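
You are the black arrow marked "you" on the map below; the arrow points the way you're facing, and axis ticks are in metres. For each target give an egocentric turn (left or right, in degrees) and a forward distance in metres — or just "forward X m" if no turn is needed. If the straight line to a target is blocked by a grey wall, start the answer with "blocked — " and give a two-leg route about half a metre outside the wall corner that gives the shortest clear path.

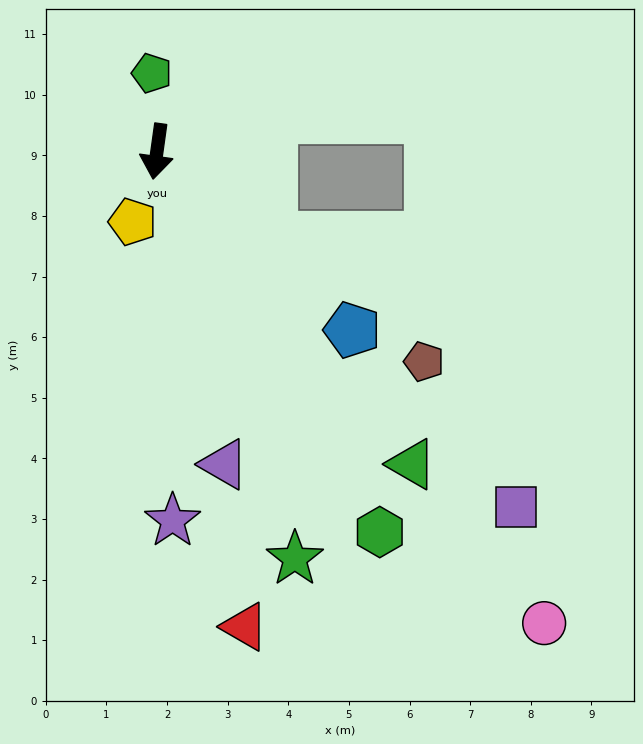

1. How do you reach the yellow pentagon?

turn right 11°, forward 1.2 m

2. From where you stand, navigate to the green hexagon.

turn left 38°, forward 7.3 m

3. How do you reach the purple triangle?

turn left 20°, forward 5.3 m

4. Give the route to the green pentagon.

turn right 168°, forward 1.3 m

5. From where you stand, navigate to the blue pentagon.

turn left 55°, forward 4.4 m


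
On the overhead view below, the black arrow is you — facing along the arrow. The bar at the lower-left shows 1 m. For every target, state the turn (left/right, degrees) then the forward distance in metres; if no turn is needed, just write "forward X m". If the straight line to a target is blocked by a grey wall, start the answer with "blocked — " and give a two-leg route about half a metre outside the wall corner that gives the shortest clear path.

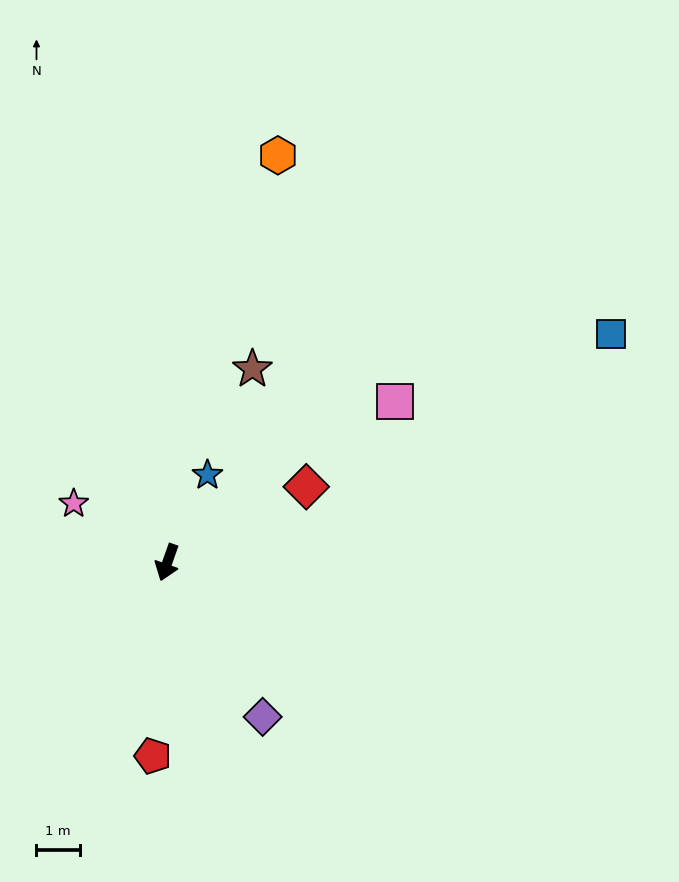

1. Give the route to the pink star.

turn right 103°, forward 2.6 m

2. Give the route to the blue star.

turn left 175°, forward 2.2 m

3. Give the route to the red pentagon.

turn left 15°, forward 4.5 m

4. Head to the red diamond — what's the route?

turn left 138°, forward 3.7 m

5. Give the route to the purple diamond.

turn left 51°, forward 4.2 m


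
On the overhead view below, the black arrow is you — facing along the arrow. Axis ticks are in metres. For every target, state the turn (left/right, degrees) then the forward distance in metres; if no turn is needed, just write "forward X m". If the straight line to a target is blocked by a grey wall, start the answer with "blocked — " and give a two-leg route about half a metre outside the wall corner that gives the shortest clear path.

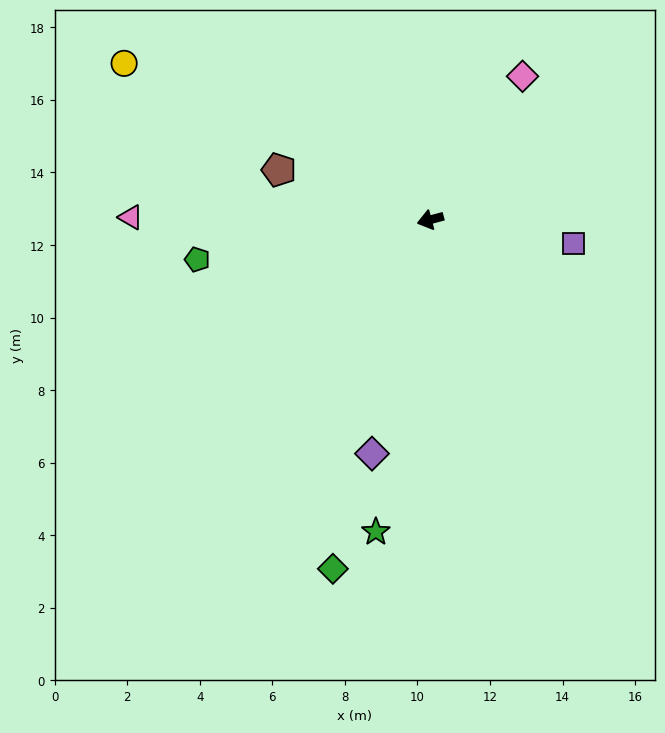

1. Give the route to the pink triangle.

turn right 15°, forward 8.3 m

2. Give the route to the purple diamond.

turn left 61°, forward 6.6 m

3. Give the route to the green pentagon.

turn right 5°, forward 6.5 m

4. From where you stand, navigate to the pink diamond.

turn right 138°, forward 4.7 m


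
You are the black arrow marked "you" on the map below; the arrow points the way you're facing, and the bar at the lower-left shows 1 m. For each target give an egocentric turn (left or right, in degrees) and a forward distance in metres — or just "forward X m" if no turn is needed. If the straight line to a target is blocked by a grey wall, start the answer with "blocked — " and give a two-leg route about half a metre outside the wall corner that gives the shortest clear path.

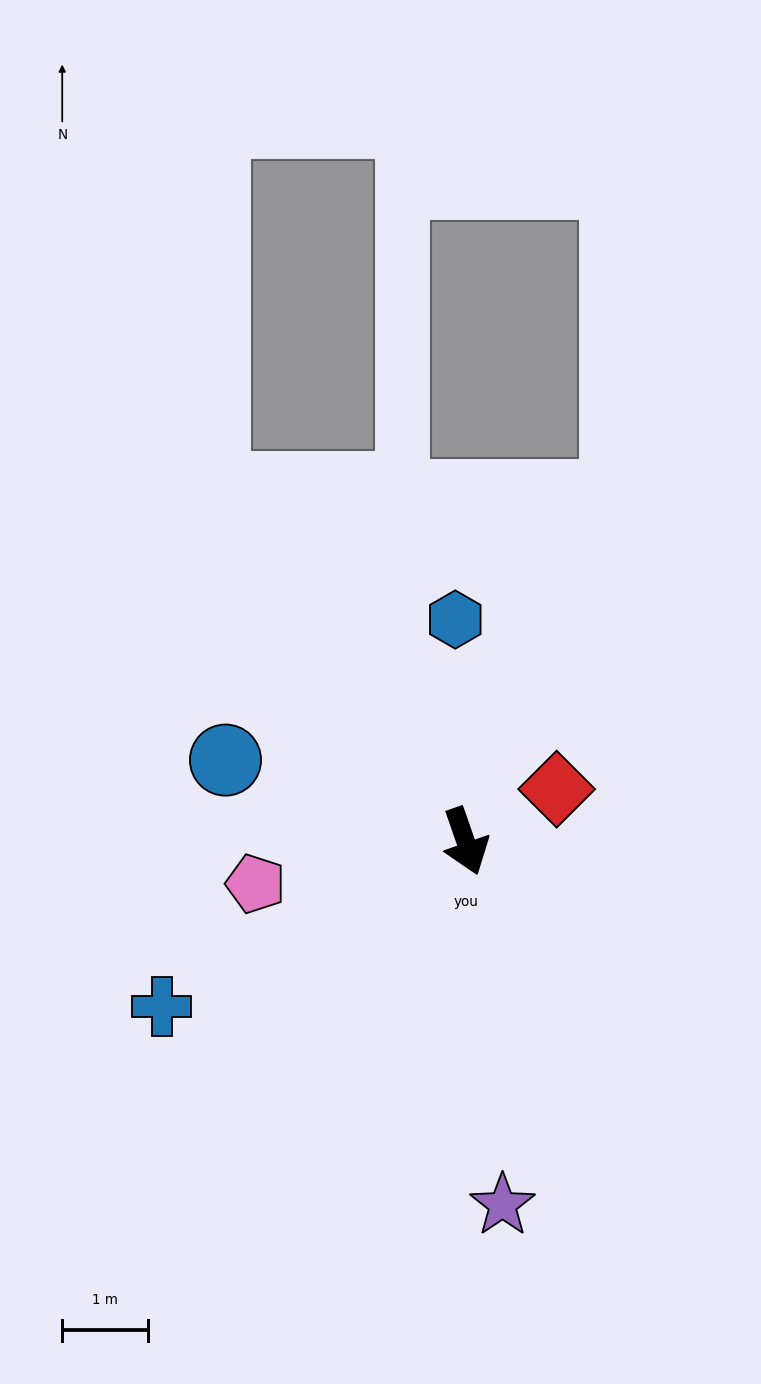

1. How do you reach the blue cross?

turn right 81°, forward 4.0 m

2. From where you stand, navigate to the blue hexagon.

turn left 163°, forward 2.6 m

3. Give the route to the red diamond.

turn left 101°, forward 1.2 m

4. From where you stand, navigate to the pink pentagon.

turn right 98°, forward 2.5 m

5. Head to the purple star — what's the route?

turn right 13°, forward 4.3 m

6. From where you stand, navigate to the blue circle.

turn right 128°, forward 3.0 m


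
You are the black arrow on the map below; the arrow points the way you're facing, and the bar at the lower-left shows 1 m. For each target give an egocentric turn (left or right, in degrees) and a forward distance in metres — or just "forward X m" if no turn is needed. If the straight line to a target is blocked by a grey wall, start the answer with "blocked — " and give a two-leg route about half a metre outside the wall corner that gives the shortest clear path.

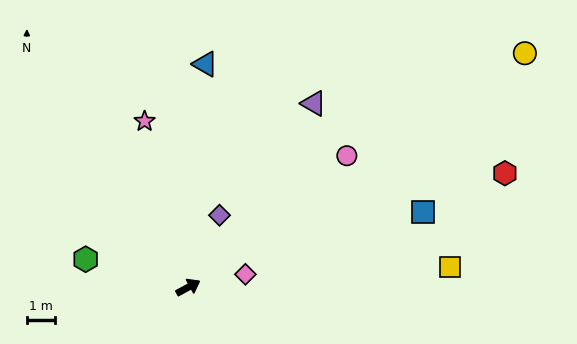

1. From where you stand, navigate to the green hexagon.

turn left 136°, forward 3.8 m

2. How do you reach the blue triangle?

turn left 57°, forward 7.9 m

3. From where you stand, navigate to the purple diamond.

turn left 38°, forward 2.8 m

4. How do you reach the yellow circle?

turn left 6°, forward 14.5 m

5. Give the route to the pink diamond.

turn right 16°, forward 2.1 m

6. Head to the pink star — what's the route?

turn left 76°, forward 6.1 m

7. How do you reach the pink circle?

turn left 11°, forward 7.3 m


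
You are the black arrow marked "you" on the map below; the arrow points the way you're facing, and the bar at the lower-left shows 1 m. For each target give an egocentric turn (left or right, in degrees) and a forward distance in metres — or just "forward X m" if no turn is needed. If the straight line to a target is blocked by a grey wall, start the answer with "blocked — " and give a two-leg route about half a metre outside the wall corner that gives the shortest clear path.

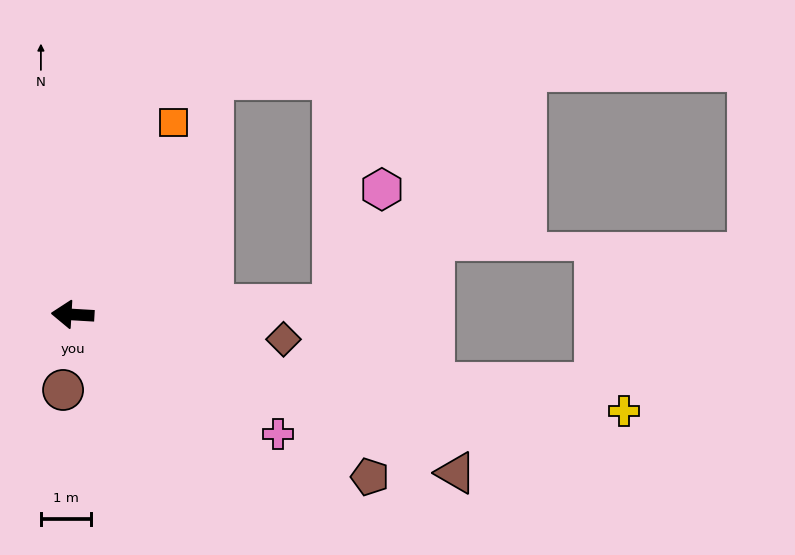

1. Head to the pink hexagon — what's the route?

blocked — turn right 175°, forward 5.2 m, then turn left 66°, forward 2.5 m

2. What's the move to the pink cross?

turn left 153°, forward 4.7 m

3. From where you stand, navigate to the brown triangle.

turn left 161°, forward 8.2 m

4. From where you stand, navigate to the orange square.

turn right 114°, forward 4.3 m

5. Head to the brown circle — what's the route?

turn left 86°, forward 1.5 m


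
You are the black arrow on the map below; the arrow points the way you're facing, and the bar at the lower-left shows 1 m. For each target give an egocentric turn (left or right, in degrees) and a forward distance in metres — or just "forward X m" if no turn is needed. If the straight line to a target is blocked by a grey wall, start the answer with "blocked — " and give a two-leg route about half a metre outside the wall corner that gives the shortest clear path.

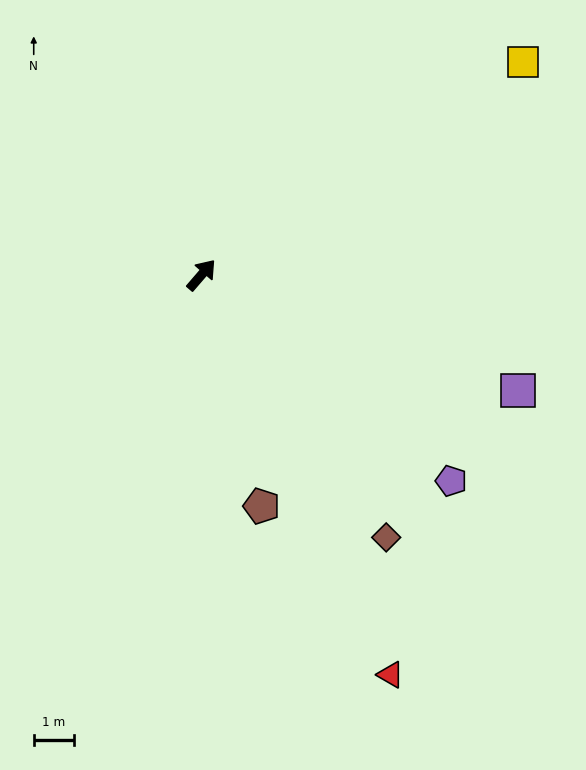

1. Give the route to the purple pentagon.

turn right 89°, forward 8.1 m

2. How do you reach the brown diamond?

turn right 104°, forward 8.0 m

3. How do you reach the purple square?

turn right 69°, forward 8.4 m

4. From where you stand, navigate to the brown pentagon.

turn right 125°, forward 5.9 m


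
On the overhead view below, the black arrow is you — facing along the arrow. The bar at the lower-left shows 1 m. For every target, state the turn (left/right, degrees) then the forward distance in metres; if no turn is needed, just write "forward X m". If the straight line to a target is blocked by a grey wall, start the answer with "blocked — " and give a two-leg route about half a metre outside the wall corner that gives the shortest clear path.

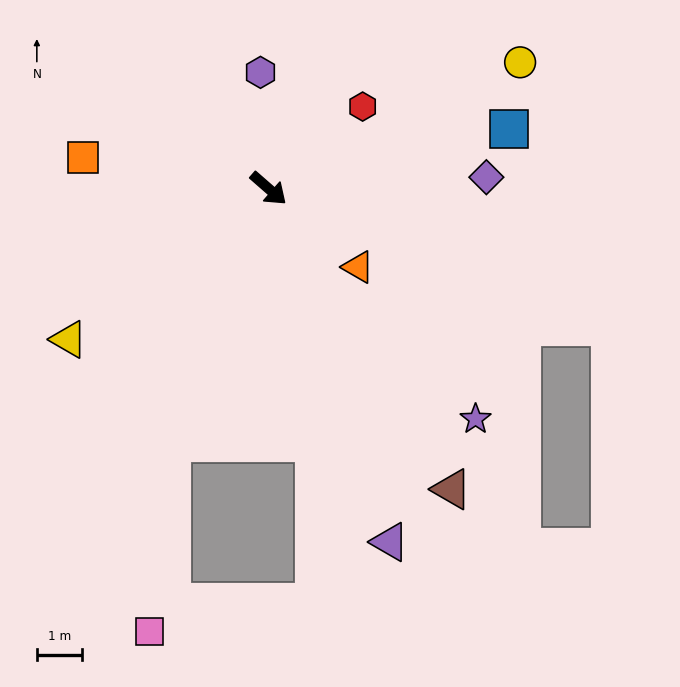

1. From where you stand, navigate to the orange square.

turn right 148°, forward 4.1 m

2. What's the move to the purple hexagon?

turn left 135°, forward 2.6 m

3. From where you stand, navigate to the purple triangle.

turn right 30°, forward 8.2 m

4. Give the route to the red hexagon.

turn left 82°, forward 2.8 m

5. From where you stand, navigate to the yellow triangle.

turn right 102°, forward 5.5 m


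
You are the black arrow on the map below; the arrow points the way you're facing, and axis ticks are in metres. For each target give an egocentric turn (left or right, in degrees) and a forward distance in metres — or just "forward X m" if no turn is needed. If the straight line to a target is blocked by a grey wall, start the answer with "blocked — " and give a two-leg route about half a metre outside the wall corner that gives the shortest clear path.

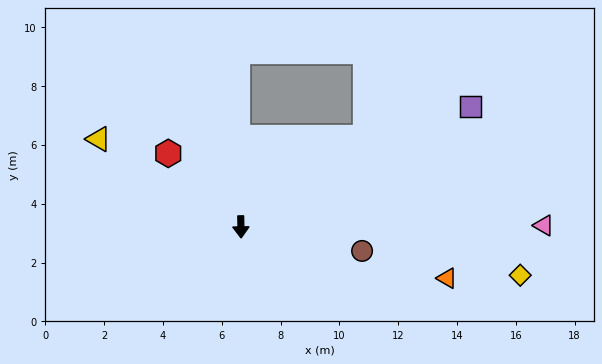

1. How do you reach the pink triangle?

turn left 89°, forward 10.3 m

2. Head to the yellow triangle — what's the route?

turn right 123°, forward 5.7 m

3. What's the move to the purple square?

turn left 117°, forward 8.8 m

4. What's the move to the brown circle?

turn left 78°, forward 4.2 m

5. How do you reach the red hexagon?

turn right 136°, forward 3.5 m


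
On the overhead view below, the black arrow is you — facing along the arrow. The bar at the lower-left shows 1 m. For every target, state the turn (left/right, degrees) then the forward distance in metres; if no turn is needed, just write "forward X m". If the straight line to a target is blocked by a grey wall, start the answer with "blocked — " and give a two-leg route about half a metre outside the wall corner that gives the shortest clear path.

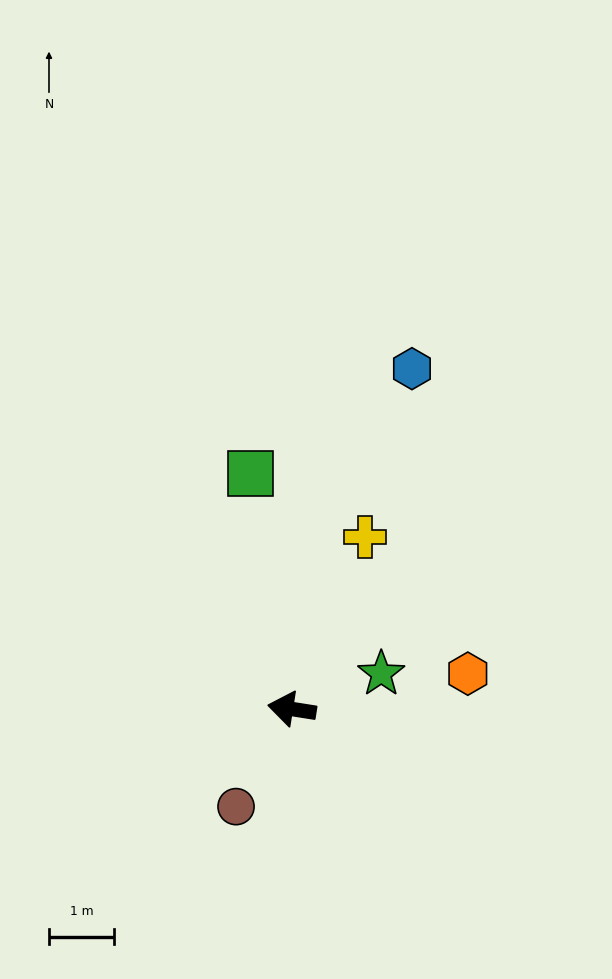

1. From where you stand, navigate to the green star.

turn right 149°, forward 1.5 m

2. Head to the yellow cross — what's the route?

turn right 104°, forward 2.9 m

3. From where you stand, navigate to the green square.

turn right 71°, forward 3.7 m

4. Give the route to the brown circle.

turn left 69°, forward 1.7 m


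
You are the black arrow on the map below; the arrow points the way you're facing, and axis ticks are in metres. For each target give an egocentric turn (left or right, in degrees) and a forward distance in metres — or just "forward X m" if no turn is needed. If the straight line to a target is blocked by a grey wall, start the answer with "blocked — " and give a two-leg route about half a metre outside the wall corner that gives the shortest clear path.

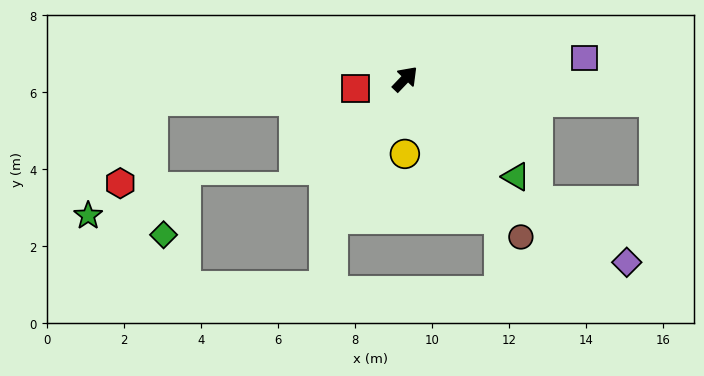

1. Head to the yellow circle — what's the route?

turn right 137°, forward 1.9 m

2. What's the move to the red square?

turn left 144°, forward 1.3 m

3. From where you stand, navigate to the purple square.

turn right 40°, forward 4.7 m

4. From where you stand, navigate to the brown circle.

turn right 100°, forward 5.1 m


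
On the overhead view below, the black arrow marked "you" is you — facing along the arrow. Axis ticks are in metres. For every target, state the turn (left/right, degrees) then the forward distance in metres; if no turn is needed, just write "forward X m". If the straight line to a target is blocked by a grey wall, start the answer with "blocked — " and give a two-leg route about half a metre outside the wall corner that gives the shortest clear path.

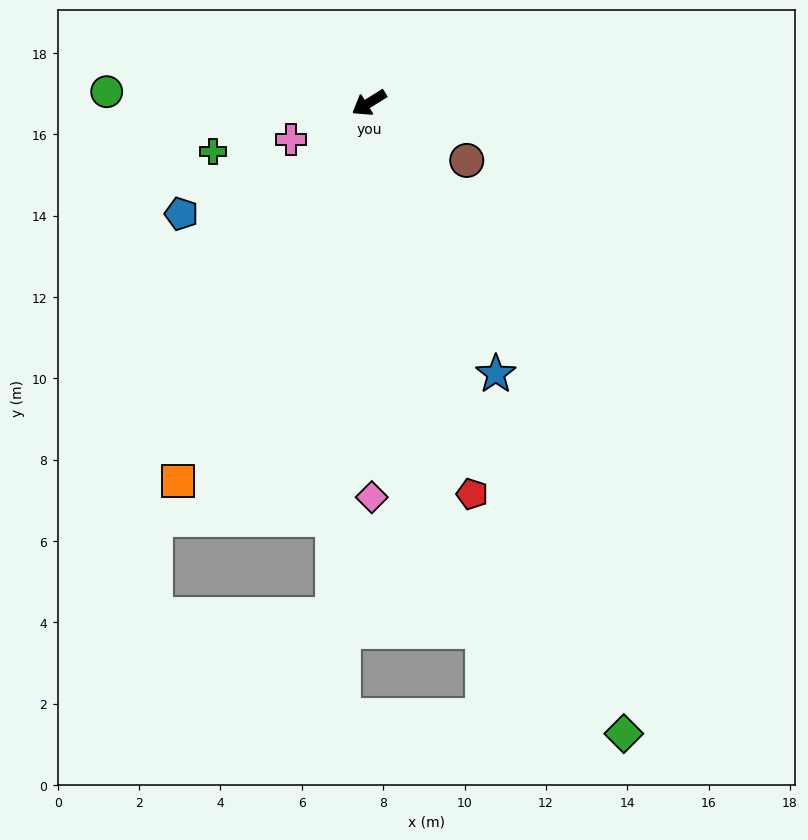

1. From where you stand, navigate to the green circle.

turn right 34°, forward 6.5 m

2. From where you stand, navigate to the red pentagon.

turn left 73°, forward 9.9 m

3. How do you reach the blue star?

turn left 83°, forward 7.4 m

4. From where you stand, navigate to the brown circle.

turn left 118°, forward 2.8 m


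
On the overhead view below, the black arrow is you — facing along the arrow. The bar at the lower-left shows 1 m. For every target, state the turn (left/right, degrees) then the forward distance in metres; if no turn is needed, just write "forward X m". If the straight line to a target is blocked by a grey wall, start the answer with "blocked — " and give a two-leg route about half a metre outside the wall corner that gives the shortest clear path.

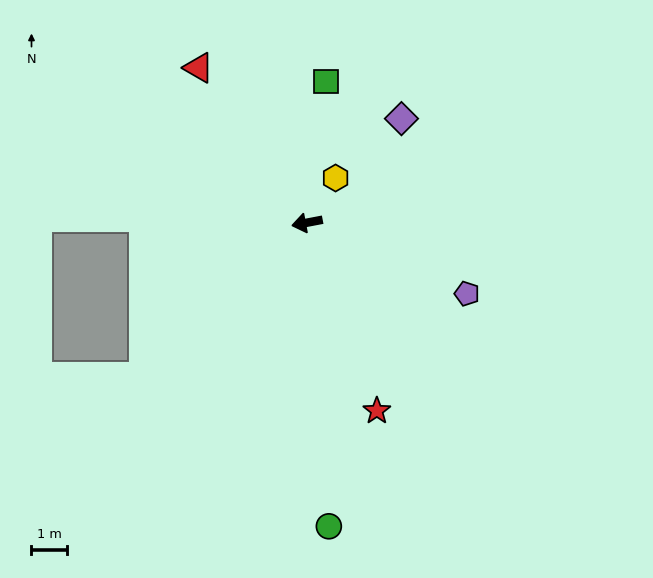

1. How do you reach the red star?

turn left 100°, forward 5.7 m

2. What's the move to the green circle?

turn left 83°, forward 8.6 m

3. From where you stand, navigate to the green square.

turn right 108°, forward 4.0 m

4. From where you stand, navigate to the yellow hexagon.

turn right 133°, forward 1.5 m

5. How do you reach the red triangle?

turn right 66°, forward 5.4 m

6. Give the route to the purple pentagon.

turn left 145°, forward 5.0 m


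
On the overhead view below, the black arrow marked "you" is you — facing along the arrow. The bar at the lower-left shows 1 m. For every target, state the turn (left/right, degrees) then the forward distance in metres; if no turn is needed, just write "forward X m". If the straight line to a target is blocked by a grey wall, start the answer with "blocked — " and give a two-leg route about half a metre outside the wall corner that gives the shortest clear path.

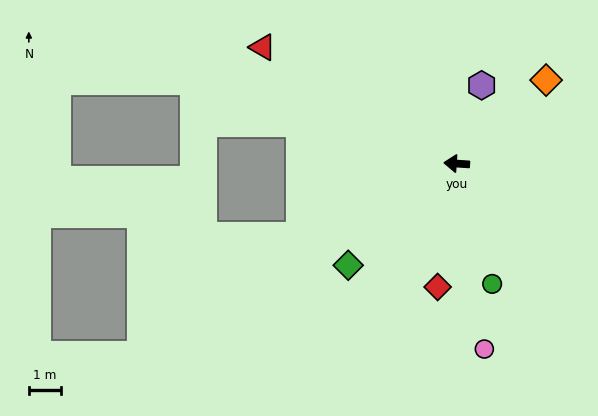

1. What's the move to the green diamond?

turn left 47°, forward 4.7 m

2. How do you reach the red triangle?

turn right 27°, forward 7.1 m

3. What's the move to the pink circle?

turn left 102°, forward 5.9 m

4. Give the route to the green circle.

turn left 110°, forward 3.9 m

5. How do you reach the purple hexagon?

turn right 104°, forward 2.6 m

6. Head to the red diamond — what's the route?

turn left 85°, forward 3.9 m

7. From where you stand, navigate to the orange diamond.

turn right 133°, forward 3.8 m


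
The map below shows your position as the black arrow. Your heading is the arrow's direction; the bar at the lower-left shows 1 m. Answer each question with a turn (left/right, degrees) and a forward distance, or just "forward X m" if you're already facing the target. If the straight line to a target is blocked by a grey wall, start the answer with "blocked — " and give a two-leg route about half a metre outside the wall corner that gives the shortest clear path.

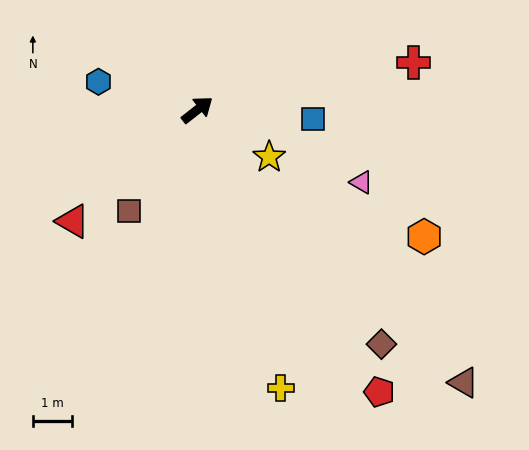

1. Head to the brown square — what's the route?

turn right 162°, forward 3.1 m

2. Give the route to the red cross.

turn right 26°, forward 5.7 m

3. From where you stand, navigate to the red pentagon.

turn right 95°, forward 8.6 m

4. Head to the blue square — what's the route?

turn right 43°, forward 3.0 m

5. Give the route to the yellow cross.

turn right 111°, forward 7.4 m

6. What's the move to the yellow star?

turn right 71°, forward 2.2 m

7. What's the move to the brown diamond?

turn right 90°, forward 7.6 m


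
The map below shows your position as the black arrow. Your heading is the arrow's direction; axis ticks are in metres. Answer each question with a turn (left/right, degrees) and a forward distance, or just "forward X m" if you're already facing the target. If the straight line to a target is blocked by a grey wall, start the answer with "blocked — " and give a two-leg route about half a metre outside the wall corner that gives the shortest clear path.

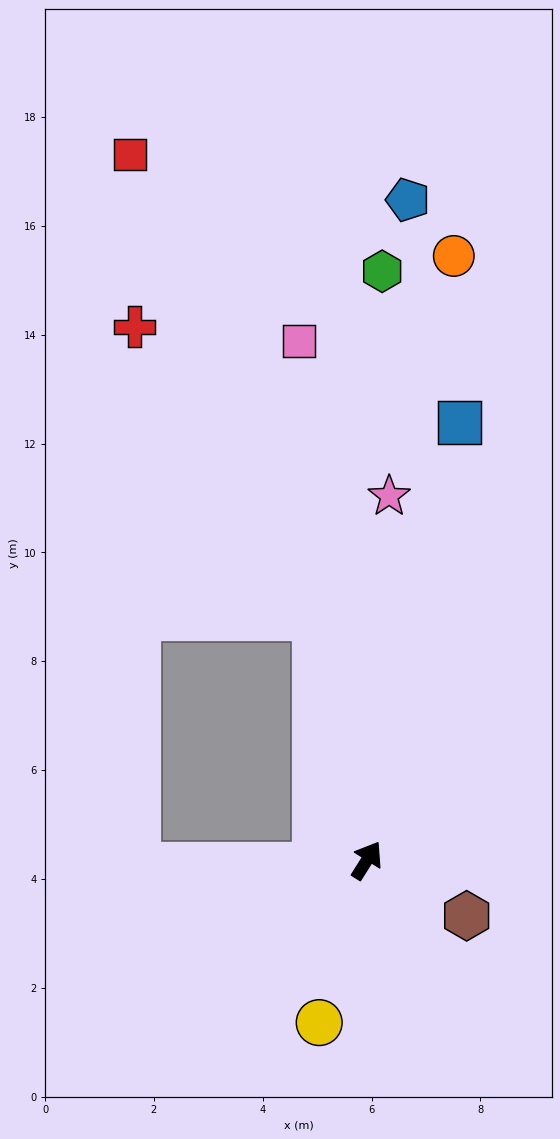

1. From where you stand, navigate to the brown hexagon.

turn right 87°, forward 2.1 m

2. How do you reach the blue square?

turn left 20°, forward 8.2 m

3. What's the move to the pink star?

turn left 29°, forward 6.7 m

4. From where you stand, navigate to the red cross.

blocked — turn left 44°, forward 4.6 m, then turn left 20°, forward 6.3 m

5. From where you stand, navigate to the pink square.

turn left 40°, forward 9.6 m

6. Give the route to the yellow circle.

turn right 164°, forward 3.1 m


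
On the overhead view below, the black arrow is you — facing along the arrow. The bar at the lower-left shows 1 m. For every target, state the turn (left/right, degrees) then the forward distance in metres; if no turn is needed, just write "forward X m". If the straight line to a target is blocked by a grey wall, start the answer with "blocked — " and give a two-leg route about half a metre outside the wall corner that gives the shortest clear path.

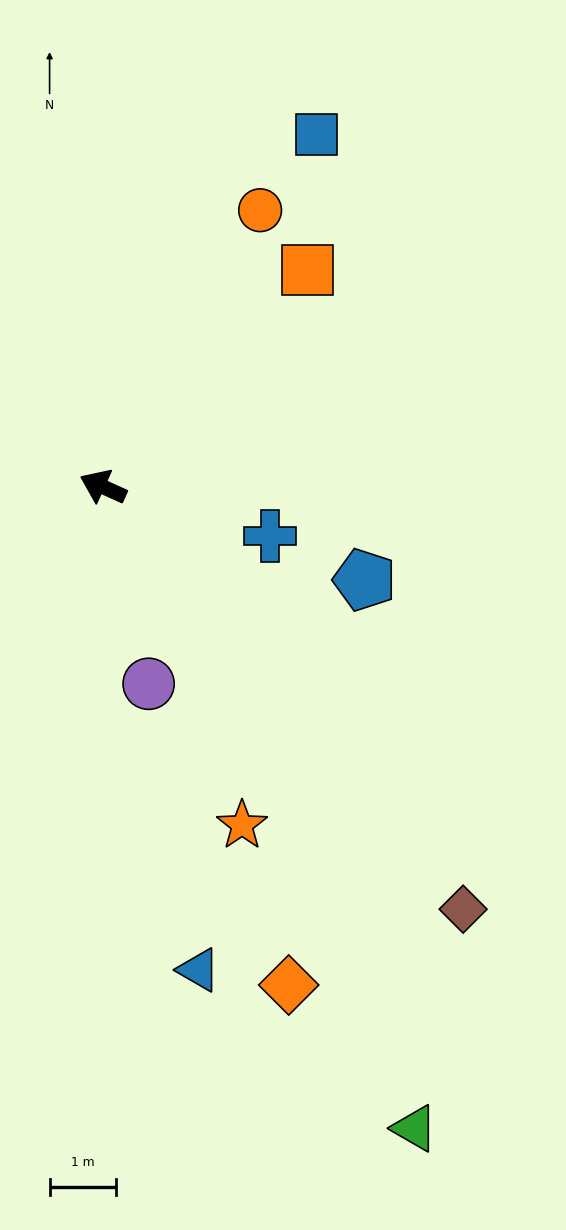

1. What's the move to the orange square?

turn right 109°, forward 4.5 m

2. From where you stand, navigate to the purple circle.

turn left 127°, forward 3.0 m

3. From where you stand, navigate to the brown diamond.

turn left 155°, forward 8.4 m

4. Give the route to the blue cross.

turn right 172°, forward 2.6 m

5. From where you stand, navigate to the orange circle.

turn right 95°, forward 4.8 m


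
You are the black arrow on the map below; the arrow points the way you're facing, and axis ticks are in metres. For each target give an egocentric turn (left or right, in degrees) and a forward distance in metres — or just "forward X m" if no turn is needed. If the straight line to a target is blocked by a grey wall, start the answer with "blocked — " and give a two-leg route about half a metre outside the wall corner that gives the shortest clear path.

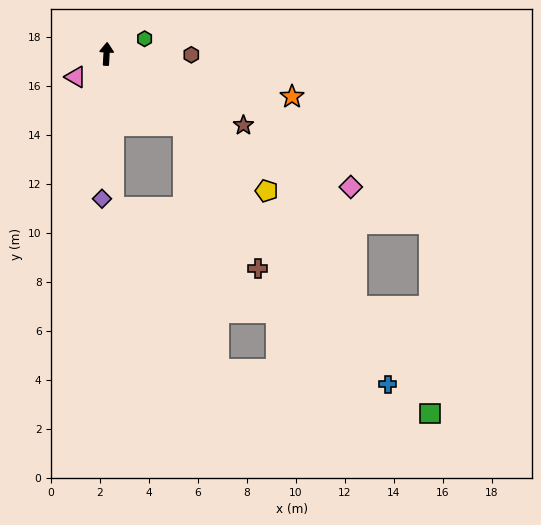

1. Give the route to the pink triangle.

turn left 130°, forward 1.6 m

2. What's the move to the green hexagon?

turn right 65°, forward 1.7 m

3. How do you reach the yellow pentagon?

turn right 127°, forward 8.6 m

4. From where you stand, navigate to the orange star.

turn right 100°, forward 7.8 m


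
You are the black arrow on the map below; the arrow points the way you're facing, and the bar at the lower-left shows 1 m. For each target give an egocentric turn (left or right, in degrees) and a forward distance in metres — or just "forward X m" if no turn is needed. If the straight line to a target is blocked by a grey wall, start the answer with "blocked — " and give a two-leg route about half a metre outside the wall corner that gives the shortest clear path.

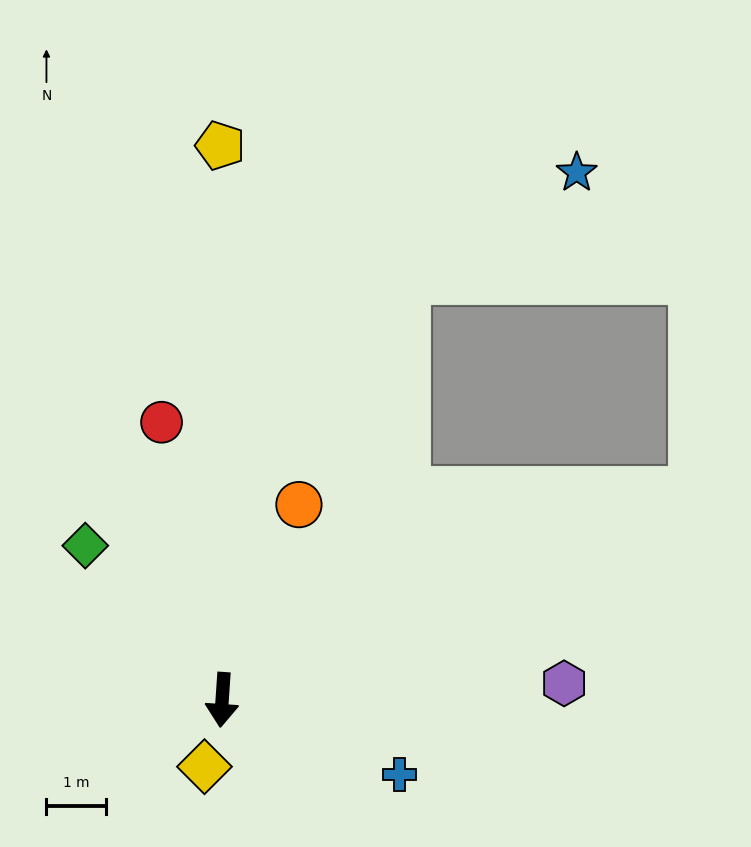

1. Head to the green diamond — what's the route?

turn right 135°, forward 3.5 m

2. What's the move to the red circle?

turn right 164°, forward 4.8 m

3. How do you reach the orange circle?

turn left 162°, forward 3.6 m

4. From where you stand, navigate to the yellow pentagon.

turn right 176°, forward 9.4 m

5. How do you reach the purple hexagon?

turn left 97°, forward 5.8 m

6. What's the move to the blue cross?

turn left 71°, forward 3.3 m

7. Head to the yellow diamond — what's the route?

turn right 11°, forward 1.2 m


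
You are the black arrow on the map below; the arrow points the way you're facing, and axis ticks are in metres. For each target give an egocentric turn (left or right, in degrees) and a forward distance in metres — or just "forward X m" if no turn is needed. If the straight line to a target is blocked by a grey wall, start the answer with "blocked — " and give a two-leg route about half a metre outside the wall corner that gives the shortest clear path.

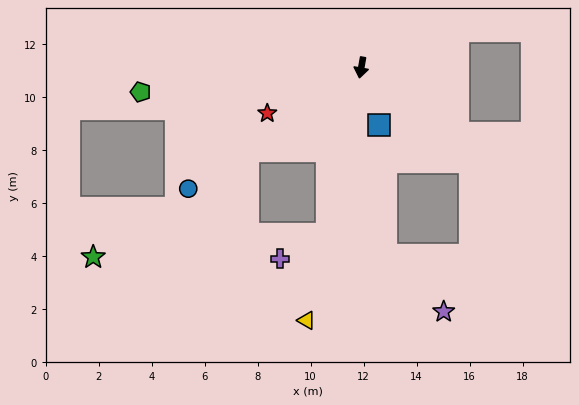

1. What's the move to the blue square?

turn left 27°, forward 2.3 m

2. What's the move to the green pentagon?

turn right 74°, forward 8.4 m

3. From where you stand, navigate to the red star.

turn right 54°, forward 3.9 m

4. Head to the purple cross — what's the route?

blocked — forward 6.4 m, then turn right 52°, forward 2.0 m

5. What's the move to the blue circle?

turn right 45°, forward 8.0 m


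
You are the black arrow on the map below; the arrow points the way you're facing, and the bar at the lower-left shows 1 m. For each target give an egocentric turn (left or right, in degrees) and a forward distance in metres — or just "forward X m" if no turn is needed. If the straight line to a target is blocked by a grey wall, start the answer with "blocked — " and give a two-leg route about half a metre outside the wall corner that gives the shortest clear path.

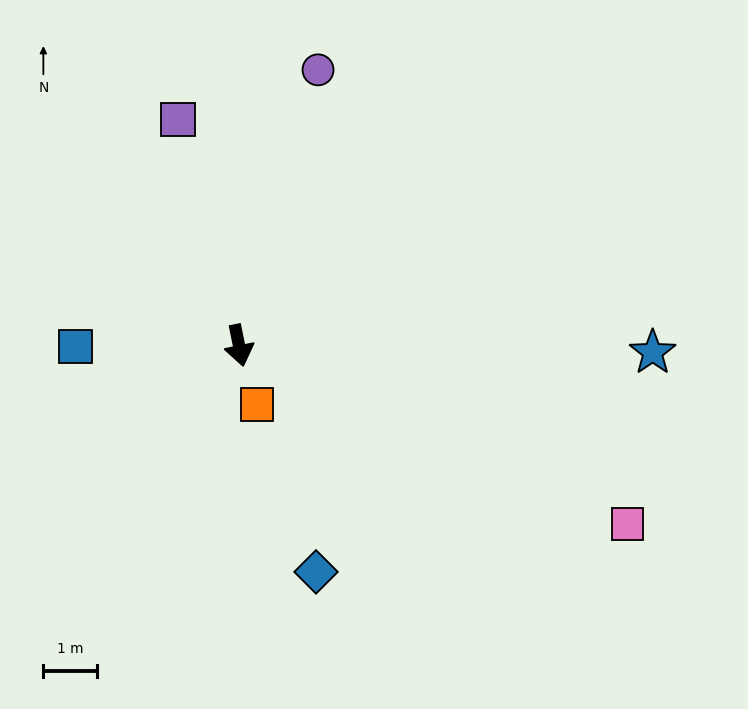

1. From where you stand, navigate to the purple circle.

turn left 152°, forward 5.3 m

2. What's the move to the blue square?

turn right 101°, forward 3.0 m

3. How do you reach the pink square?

turn left 54°, forward 7.9 m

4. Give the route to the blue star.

turn left 78°, forward 7.7 m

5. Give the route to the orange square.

turn left 5°, forward 1.1 m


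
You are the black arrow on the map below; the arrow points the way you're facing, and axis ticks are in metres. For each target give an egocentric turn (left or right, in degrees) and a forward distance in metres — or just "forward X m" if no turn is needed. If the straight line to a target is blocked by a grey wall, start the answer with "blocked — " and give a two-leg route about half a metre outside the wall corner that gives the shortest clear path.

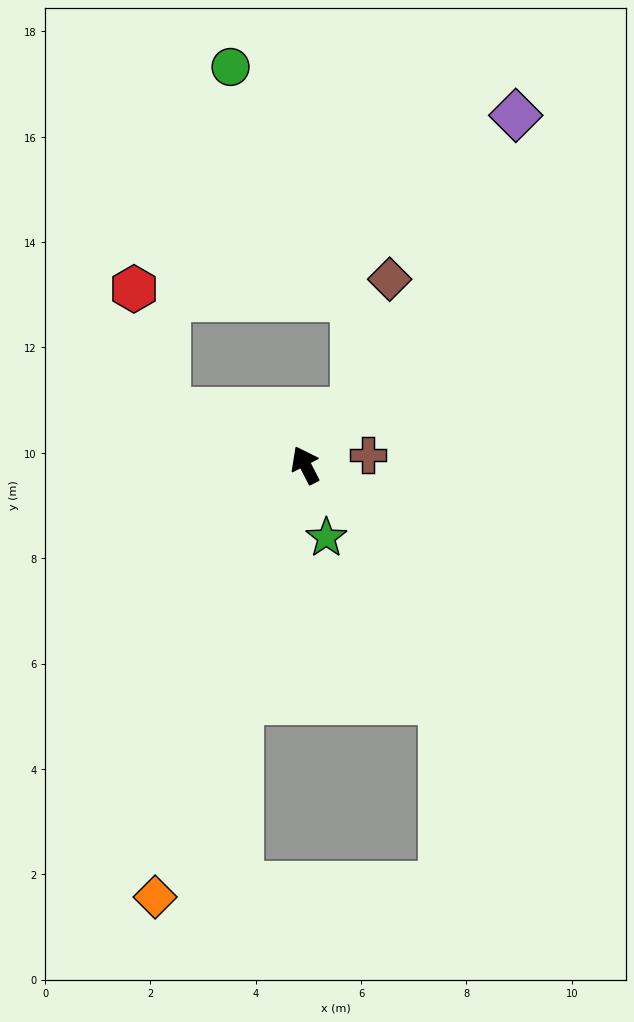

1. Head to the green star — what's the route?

turn left 169°, forward 1.4 m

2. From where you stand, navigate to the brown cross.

turn right 108°, forward 1.2 m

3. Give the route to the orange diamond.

turn left 134°, forward 8.7 m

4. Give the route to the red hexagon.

blocked — turn left 41°, forward 2.8 m, then turn right 52°, forward 2.4 m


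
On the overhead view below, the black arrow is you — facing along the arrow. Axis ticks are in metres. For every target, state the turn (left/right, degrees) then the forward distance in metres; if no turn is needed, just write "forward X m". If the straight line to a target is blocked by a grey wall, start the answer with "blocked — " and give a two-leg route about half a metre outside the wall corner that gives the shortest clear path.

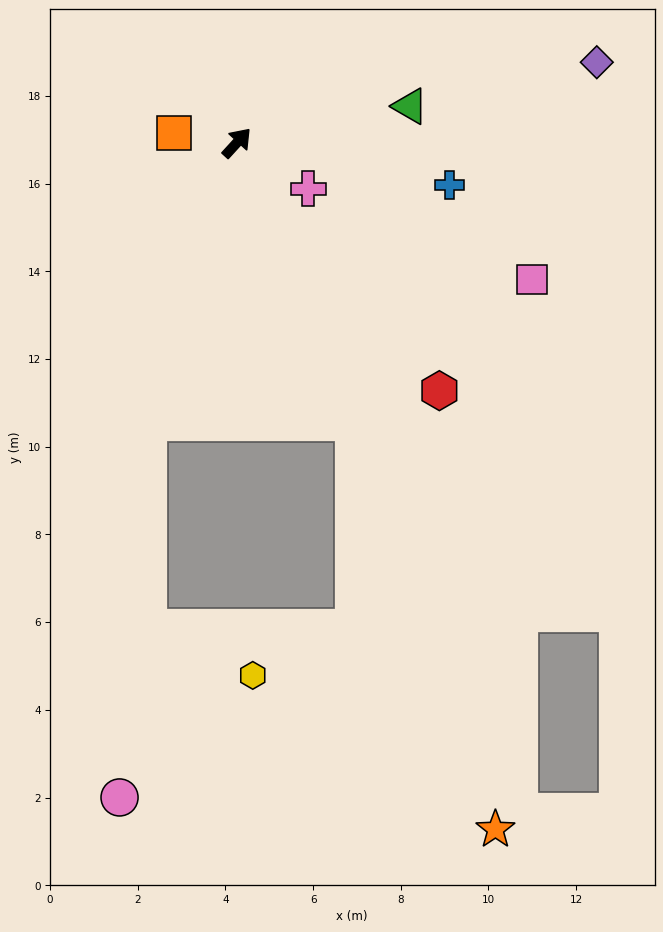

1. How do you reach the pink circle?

blocked — turn right 155°, forward 6.7 m, then turn left 13°, forward 8.6 m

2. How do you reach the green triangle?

turn right 36°, forward 4.0 m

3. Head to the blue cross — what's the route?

turn right 59°, forward 4.9 m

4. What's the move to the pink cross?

turn right 81°, forward 1.9 m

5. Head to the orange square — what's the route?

turn left 124°, forward 1.5 m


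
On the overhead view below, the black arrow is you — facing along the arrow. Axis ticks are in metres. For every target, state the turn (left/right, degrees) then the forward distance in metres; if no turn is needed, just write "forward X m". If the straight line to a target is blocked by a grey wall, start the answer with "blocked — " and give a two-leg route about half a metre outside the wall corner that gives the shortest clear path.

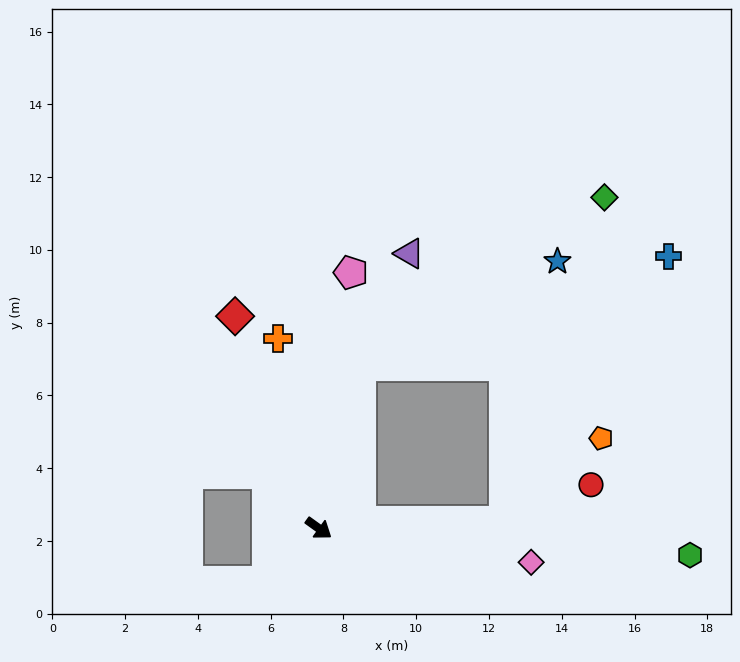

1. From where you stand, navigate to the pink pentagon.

turn left 119°, forward 7.1 m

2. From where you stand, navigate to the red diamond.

turn left 147°, forward 6.3 m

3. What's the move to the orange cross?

turn left 138°, forward 5.3 m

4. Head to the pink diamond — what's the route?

turn left 27°, forward 5.9 m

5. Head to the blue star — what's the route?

blocked — turn left 111°, forward 4.6 m, then turn right 47°, forward 6.1 m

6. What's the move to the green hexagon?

turn left 32°, forward 10.2 m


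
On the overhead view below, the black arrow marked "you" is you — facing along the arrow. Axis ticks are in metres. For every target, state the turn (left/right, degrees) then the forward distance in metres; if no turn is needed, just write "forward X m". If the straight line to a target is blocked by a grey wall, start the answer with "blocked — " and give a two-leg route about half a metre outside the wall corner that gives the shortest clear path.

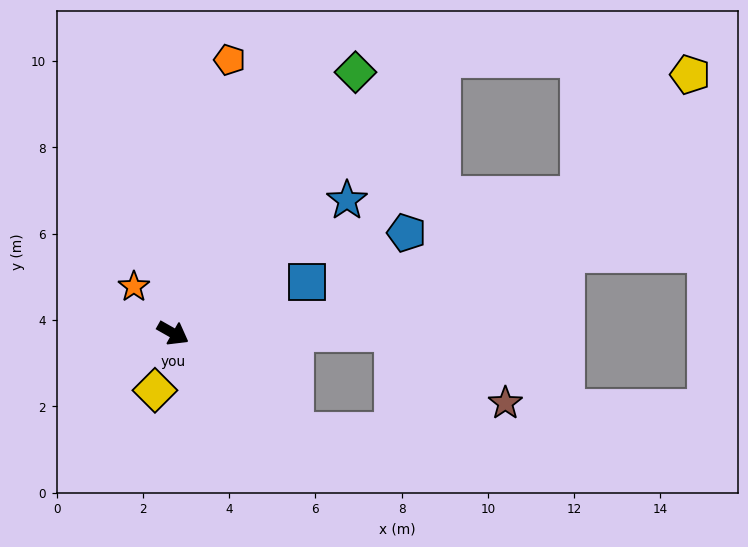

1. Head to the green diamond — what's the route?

turn left 85°, forward 7.4 m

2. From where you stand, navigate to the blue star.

turn left 67°, forward 5.1 m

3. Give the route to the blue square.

turn left 51°, forward 3.3 m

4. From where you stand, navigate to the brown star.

blocked — turn left 29°, forward 5.1 m, then turn right 31°, forward 3.1 m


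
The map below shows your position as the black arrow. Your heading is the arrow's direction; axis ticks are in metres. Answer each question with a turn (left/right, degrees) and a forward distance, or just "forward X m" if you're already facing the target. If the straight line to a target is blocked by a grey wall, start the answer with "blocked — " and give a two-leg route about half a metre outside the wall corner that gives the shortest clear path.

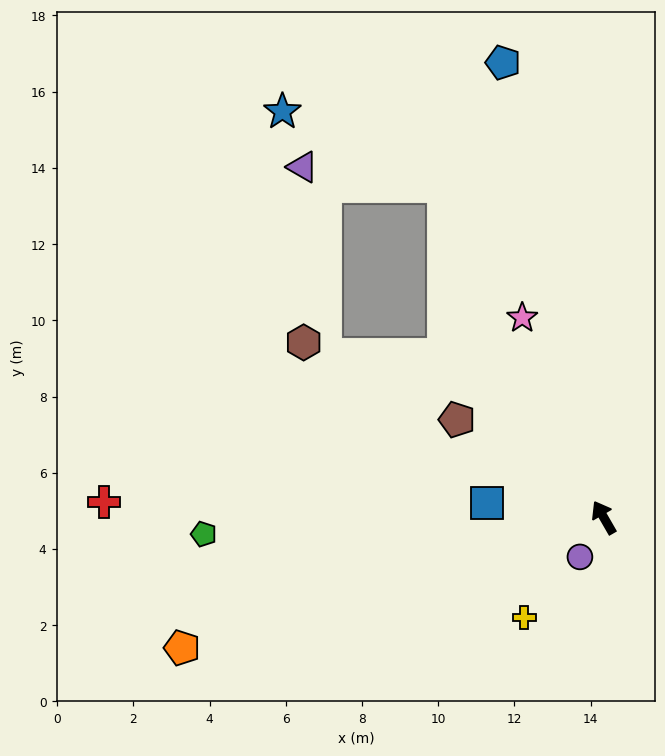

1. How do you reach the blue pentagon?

turn right 17°, forward 12.2 m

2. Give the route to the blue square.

turn left 53°, forward 3.1 m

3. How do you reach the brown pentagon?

turn left 26°, forward 4.6 m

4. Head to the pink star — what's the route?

turn right 8°, forward 5.7 m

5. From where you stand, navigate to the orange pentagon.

turn left 77°, forward 11.6 m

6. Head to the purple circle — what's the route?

turn left 119°, forward 1.2 m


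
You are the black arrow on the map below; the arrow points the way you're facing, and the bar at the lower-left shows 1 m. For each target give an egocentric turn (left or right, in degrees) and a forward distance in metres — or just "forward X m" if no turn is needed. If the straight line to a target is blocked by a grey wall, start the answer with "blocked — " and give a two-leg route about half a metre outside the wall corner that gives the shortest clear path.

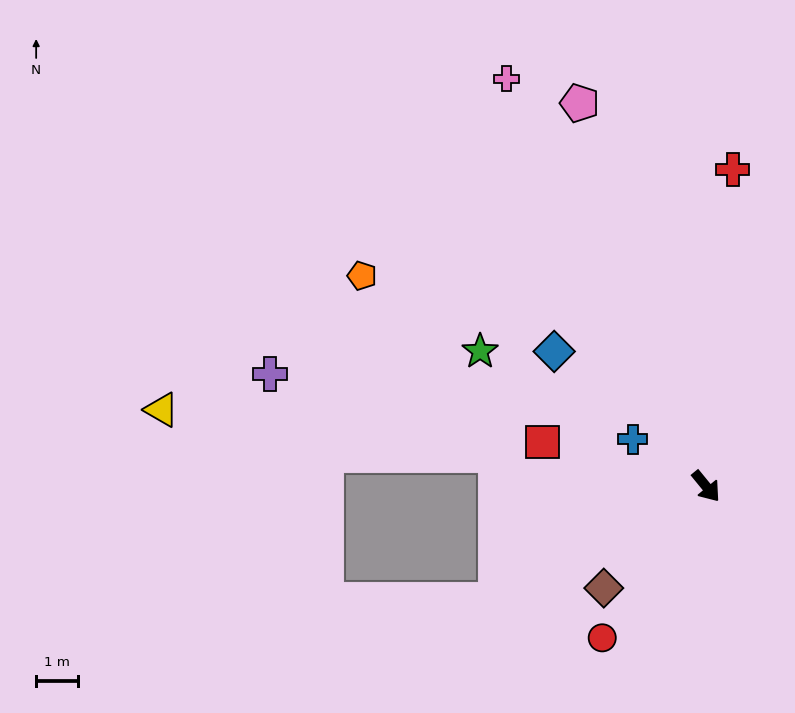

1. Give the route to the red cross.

turn left 136°, forward 7.5 m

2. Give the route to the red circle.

turn right 74°, forward 4.3 m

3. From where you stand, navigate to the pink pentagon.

turn left 159°, forward 9.5 m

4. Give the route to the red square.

turn right 144°, forward 4.0 m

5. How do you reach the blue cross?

turn right 162°, forward 2.1 m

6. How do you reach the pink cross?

turn left 167°, forward 10.7 m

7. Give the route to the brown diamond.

turn right 84°, forward 3.4 m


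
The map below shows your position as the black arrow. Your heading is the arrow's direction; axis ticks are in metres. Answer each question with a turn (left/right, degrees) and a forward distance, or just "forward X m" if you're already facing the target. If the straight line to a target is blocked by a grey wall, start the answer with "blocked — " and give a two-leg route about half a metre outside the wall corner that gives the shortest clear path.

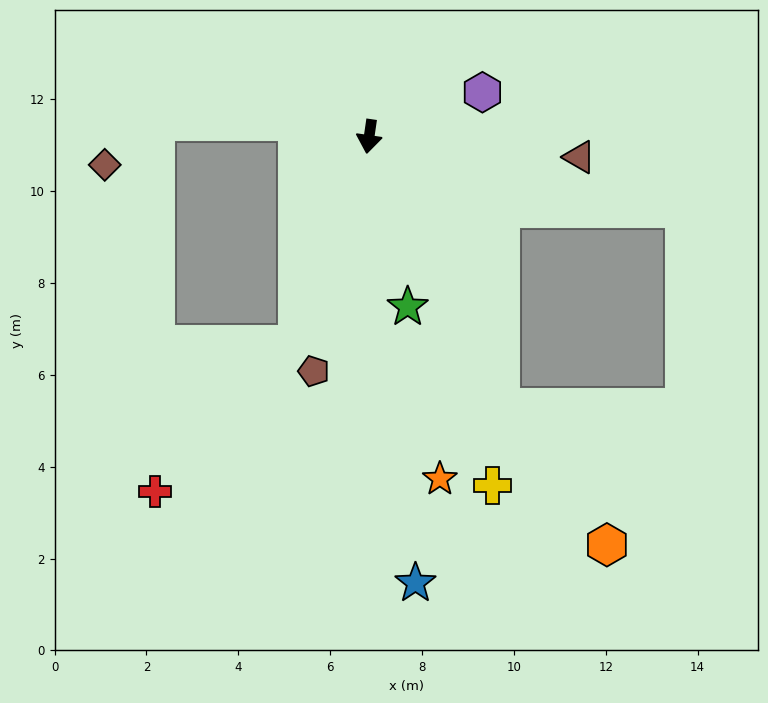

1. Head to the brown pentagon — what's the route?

turn right 5°, forward 5.3 m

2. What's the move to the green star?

turn left 21°, forward 3.8 m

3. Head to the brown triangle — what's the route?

turn left 93°, forward 4.6 m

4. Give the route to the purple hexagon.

turn left 120°, forward 2.6 m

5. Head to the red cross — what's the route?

blocked — turn right 11°, forward 4.8 m, then turn right 25°, forward 4.5 m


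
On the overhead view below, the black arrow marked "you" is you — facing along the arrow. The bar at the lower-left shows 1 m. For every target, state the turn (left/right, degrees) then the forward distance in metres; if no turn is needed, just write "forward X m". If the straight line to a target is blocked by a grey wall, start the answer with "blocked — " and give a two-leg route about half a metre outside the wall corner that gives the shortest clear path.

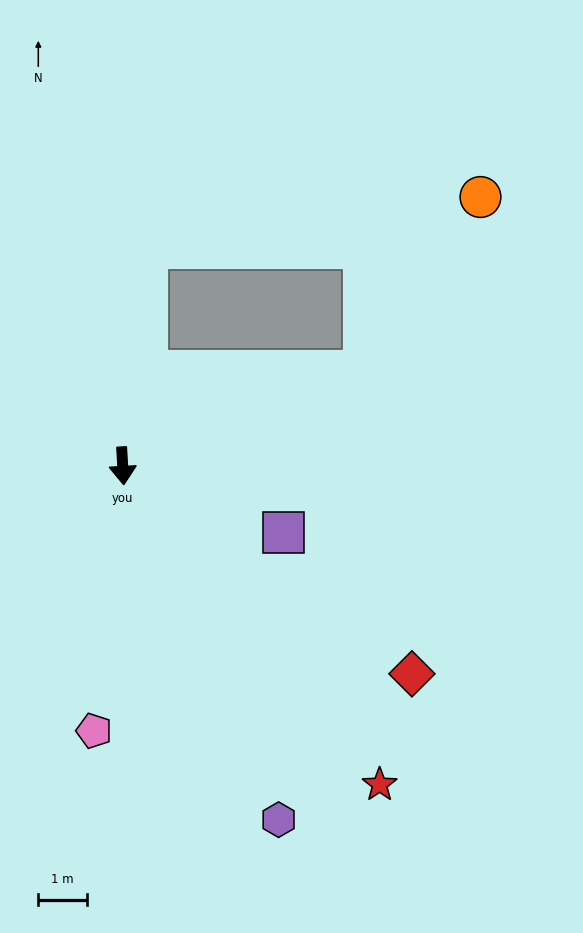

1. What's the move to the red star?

turn left 36°, forward 8.5 m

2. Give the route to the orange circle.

blocked — turn left 108°, forward 5.4 m, then turn left 35°, forward 4.3 m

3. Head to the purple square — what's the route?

turn left 64°, forward 3.6 m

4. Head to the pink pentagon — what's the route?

turn right 9°, forward 5.5 m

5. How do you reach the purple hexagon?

turn left 21°, forward 8.0 m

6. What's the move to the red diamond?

turn left 51°, forward 7.4 m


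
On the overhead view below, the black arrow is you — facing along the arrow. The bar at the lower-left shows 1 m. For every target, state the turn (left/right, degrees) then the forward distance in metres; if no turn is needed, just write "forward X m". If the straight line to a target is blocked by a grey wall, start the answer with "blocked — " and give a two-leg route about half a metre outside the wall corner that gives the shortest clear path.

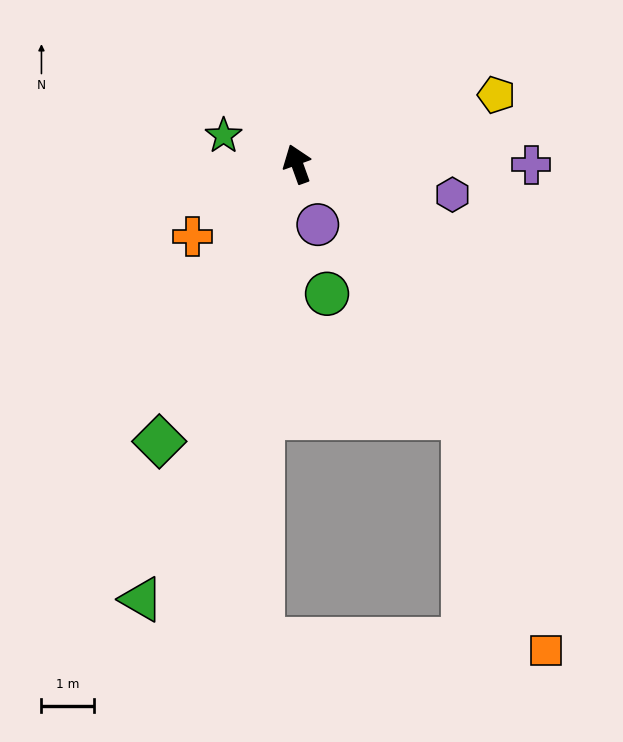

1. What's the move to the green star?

turn left 49°, forward 1.5 m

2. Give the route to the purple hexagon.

turn right 121°, forward 3.0 m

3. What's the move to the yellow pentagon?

turn right 91°, forward 4.0 m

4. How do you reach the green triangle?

turn left 141°, forward 8.7 m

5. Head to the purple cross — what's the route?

turn right 110°, forward 4.4 m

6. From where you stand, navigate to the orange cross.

turn left 105°, forward 2.4 m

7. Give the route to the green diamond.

turn left 134°, forward 5.9 m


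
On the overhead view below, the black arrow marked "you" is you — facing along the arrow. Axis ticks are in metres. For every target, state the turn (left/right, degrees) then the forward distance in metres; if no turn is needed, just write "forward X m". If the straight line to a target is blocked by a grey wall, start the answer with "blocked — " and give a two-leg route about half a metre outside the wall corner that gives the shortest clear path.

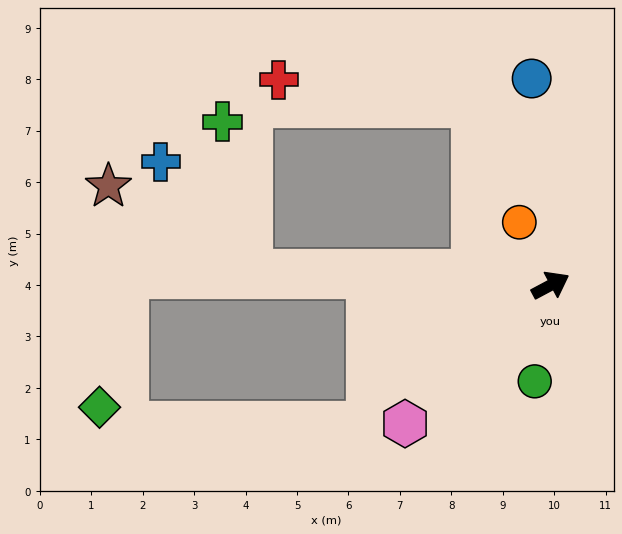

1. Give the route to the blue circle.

turn left 67°, forward 4.0 m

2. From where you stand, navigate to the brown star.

blocked — turn left 149°, forward 5.8 m, then turn right 28°, forward 3.2 m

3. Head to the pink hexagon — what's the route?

turn right 164°, forward 3.9 m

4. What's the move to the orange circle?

turn left 88°, forward 1.4 m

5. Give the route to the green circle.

turn right 127°, forward 1.9 m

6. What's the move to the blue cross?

blocked — turn left 149°, forward 5.8 m, then turn right 48°, forward 2.8 m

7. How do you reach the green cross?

blocked — turn left 149°, forward 5.8 m, then turn right 76°, forward 3.0 m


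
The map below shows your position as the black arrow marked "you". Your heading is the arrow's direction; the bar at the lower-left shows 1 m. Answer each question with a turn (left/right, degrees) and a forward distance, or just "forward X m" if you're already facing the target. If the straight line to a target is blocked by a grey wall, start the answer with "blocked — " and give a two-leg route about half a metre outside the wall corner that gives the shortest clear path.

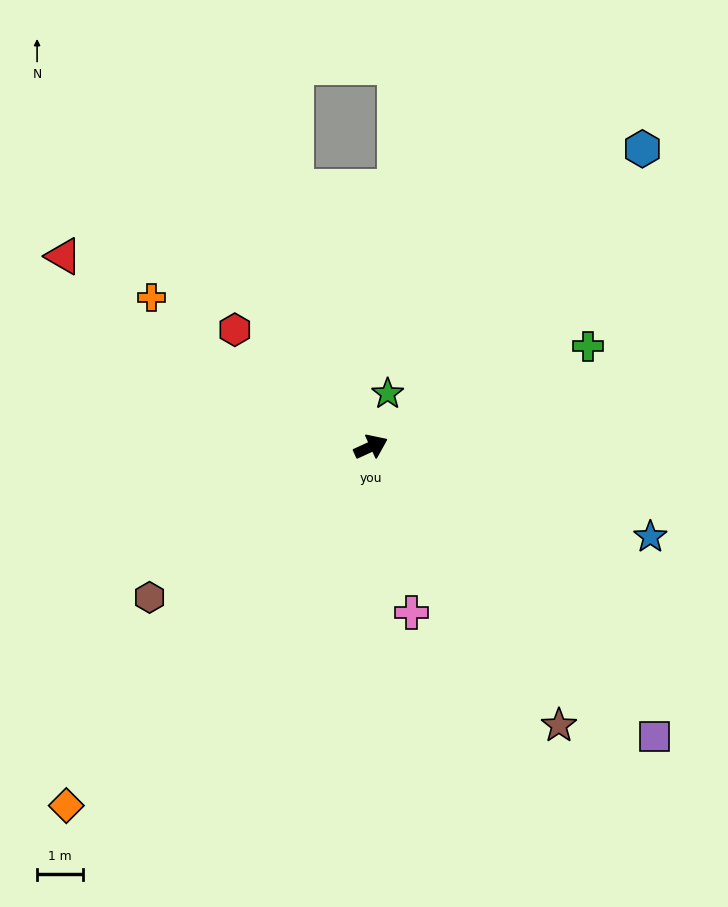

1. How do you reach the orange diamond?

turn right 155°, forward 10.4 m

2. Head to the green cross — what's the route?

forward 5.3 m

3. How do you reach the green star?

turn left 48°, forward 1.2 m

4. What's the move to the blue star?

turn right 42°, forward 6.5 m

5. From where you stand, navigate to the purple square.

turn right 70°, forward 8.9 m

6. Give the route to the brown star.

turn right 81°, forward 7.4 m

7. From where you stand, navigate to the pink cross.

turn right 101°, forward 3.8 m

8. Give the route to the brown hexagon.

turn right 170°, forward 5.9 m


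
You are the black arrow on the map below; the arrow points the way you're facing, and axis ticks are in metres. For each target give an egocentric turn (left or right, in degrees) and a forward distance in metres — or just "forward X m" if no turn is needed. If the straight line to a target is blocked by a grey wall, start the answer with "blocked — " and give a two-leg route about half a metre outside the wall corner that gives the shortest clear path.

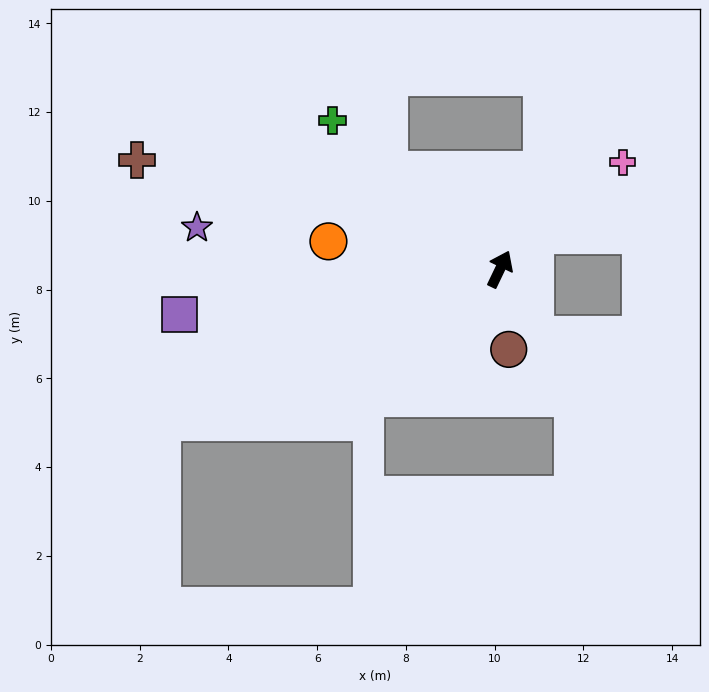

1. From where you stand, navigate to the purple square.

turn left 124°, forward 7.3 m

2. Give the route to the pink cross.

turn right 23°, forward 3.7 m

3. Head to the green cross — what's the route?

turn left 74°, forward 5.0 m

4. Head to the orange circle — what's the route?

turn left 106°, forward 3.9 m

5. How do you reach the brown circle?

turn right 148°, forward 1.8 m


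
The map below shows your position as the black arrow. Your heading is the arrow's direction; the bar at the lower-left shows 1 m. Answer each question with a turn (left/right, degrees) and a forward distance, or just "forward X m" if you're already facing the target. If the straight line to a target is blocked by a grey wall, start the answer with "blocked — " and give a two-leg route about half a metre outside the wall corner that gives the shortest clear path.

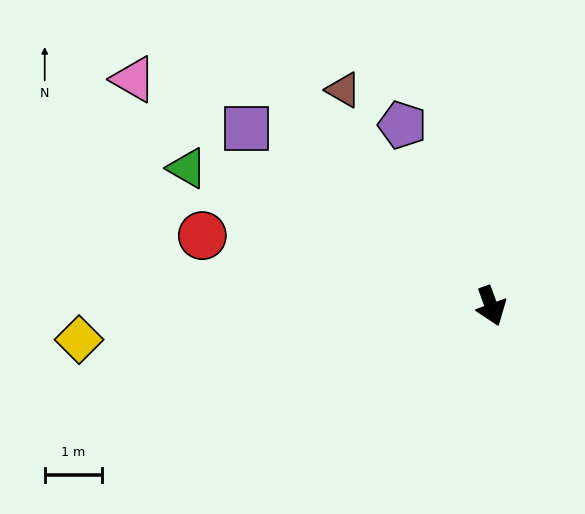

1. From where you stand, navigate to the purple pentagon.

turn right 174°, forward 3.5 m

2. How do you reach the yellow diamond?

turn right 105°, forward 7.2 m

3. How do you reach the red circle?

turn right 124°, forward 5.2 m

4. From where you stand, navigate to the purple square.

turn right 146°, forward 5.3 m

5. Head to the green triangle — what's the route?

turn right 134°, forward 5.8 m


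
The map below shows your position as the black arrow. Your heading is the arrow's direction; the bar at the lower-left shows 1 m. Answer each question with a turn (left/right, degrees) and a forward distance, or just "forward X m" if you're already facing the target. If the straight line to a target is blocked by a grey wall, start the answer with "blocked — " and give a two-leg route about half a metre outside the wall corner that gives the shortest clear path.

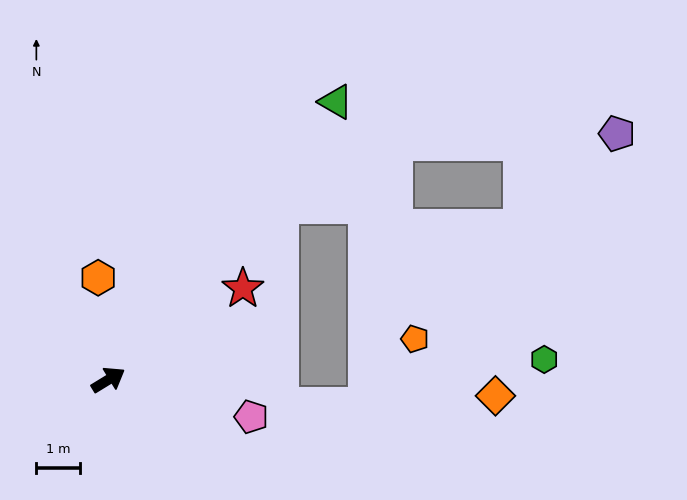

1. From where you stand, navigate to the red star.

turn left 3°, forward 3.7 m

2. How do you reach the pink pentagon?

turn right 46°, forward 3.4 m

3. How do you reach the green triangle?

turn left 19°, forward 8.2 m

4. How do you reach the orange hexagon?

turn left 64°, forward 2.3 m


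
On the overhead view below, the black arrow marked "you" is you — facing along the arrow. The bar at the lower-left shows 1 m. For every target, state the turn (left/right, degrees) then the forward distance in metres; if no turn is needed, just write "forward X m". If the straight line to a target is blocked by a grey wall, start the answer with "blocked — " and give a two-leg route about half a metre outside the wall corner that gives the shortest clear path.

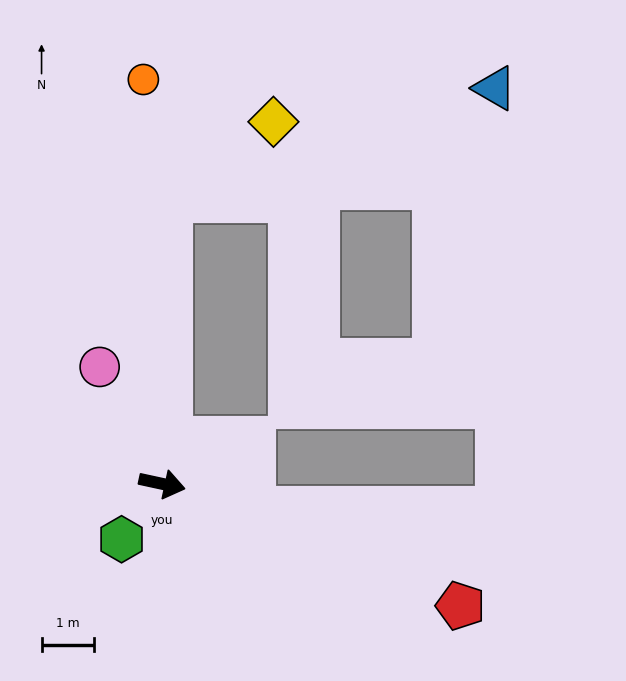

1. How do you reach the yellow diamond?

blocked — turn left 101°, forward 5.4 m, then turn right 52°, forward 2.4 m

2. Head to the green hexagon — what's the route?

turn right 114°, forward 1.3 m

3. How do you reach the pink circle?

turn left 130°, forward 2.5 m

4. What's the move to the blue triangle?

blocked — turn left 101°, forward 5.4 m, then turn right 70°, forward 6.5 m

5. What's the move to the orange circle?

turn left 105°, forward 7.6 m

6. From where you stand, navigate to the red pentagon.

turn right 10°, forward 6.1 m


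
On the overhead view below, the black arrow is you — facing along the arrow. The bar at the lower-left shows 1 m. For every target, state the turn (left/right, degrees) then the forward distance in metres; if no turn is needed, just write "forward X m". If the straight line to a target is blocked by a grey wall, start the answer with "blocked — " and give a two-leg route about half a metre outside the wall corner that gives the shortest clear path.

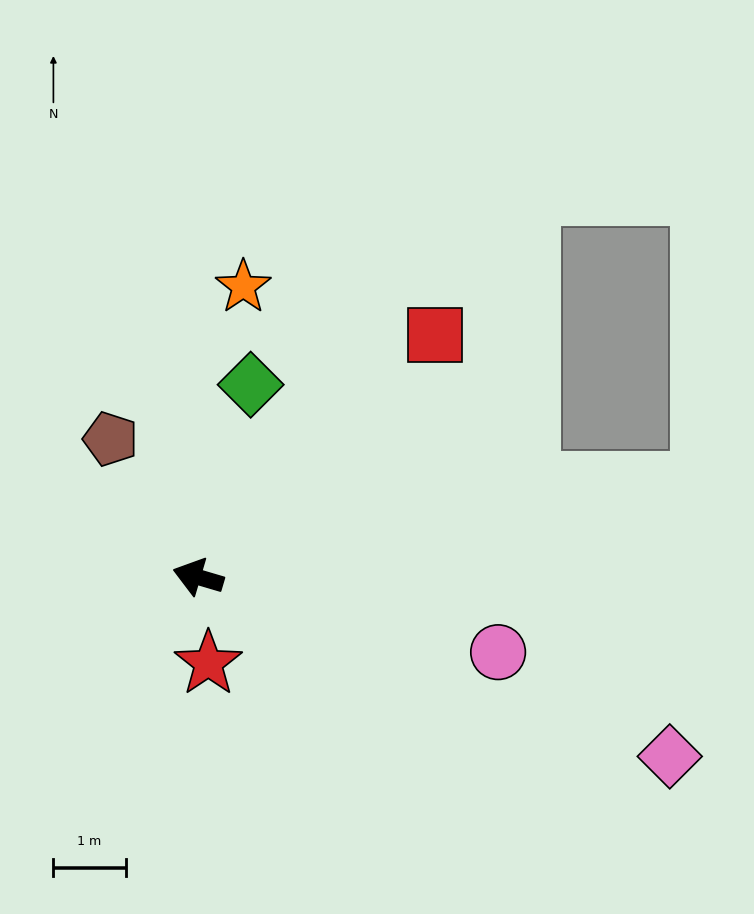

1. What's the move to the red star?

turn left 113°, forward 1.2 m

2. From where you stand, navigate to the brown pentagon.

turn right 41°, forward 2.3 m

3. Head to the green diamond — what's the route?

turn right 89°, forward 2.8 m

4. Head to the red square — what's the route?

turn right 118°, forward 4.7 m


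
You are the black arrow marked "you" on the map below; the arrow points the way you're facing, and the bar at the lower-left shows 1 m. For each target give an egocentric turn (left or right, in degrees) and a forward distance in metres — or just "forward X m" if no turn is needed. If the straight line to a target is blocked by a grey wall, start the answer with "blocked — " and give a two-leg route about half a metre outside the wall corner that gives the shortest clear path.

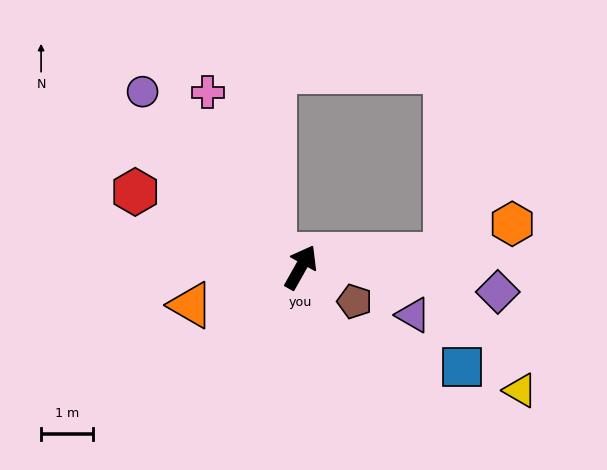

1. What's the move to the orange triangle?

turn left 138°, forward 2.3 m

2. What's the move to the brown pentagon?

turn right 93°, forward 1.2 m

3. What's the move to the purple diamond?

turn right 68°, forward 3.8 m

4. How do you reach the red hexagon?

turn left 95°, forward 3.5 m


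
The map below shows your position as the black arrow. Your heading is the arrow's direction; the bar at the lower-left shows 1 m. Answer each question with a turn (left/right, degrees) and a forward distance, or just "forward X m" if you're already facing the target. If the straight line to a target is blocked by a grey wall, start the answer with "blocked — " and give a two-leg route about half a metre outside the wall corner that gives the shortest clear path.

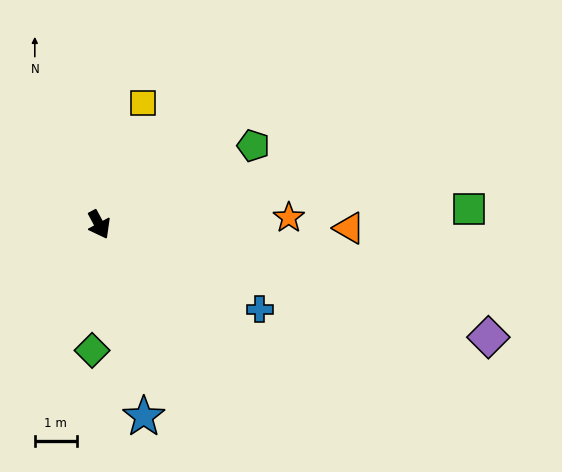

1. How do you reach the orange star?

turn left 64°, forward 4.5 m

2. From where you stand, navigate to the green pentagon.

turn left 89°, forward 4.1 m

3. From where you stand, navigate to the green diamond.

turn right 32°, forward 3.0 m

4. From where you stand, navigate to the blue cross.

turn left 34°, forward 4.3 m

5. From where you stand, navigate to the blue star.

turn right 15°, forward 4.7 m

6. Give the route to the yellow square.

turn left 132°, forward 3.1 m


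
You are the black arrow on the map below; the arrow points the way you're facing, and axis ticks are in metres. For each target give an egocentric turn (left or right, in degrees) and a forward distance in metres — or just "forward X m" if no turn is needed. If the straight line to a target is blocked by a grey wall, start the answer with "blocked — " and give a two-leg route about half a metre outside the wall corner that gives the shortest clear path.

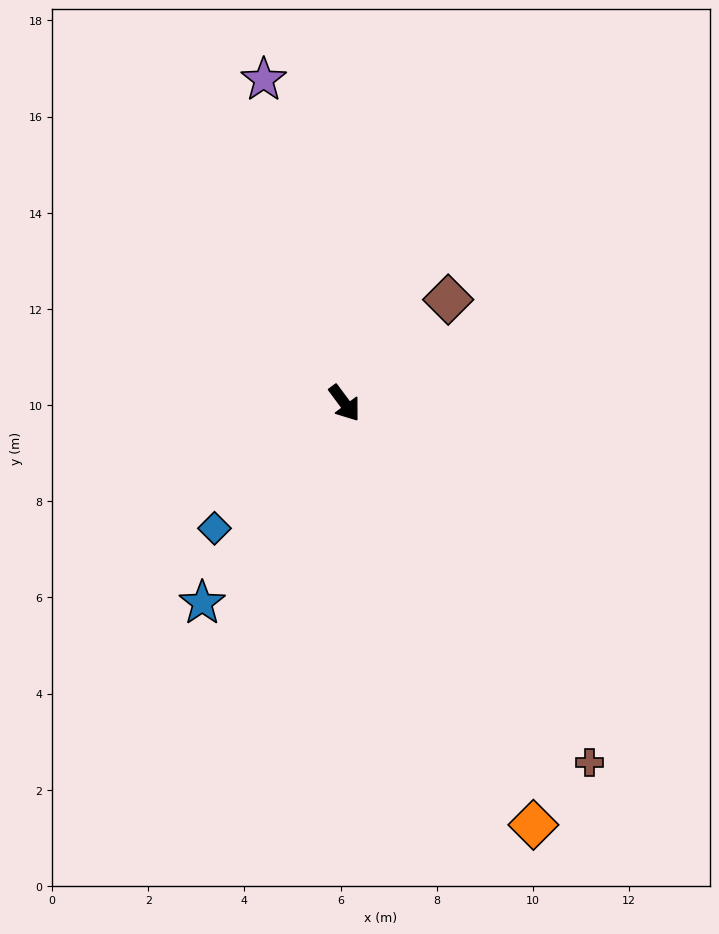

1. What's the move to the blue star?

turn right 72°, forward 5.1 m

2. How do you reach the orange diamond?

turn right 13°, forward 9.6 m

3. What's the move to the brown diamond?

turn left 98°, forward 3.0 m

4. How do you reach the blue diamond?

turn right 83°, forward 3.8 m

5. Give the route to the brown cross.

turn right 2°, forward 9.0 m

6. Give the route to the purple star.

turn left 157°, forward 6.9 m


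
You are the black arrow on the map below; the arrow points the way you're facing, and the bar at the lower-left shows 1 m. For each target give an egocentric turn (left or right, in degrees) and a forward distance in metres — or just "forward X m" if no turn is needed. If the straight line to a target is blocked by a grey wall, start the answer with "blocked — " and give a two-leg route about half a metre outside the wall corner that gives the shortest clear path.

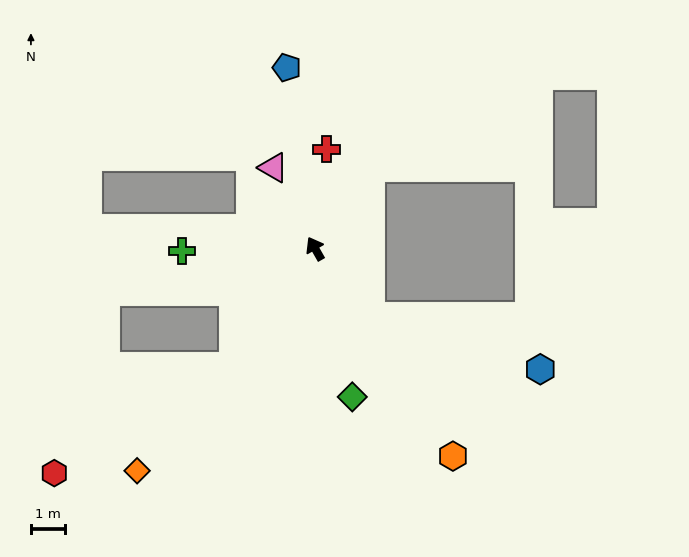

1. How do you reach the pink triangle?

turn right 2°, forward 2.7 m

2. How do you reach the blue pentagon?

turn right 21°, forward 5.4 m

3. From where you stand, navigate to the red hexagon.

blocked — turn left 116°, forward 4.3 m, then turn right 25°, forward 6.2 m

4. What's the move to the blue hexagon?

blocked — turn right 170°, forward 2.6 m, then turn left 33°, forward 5.3 m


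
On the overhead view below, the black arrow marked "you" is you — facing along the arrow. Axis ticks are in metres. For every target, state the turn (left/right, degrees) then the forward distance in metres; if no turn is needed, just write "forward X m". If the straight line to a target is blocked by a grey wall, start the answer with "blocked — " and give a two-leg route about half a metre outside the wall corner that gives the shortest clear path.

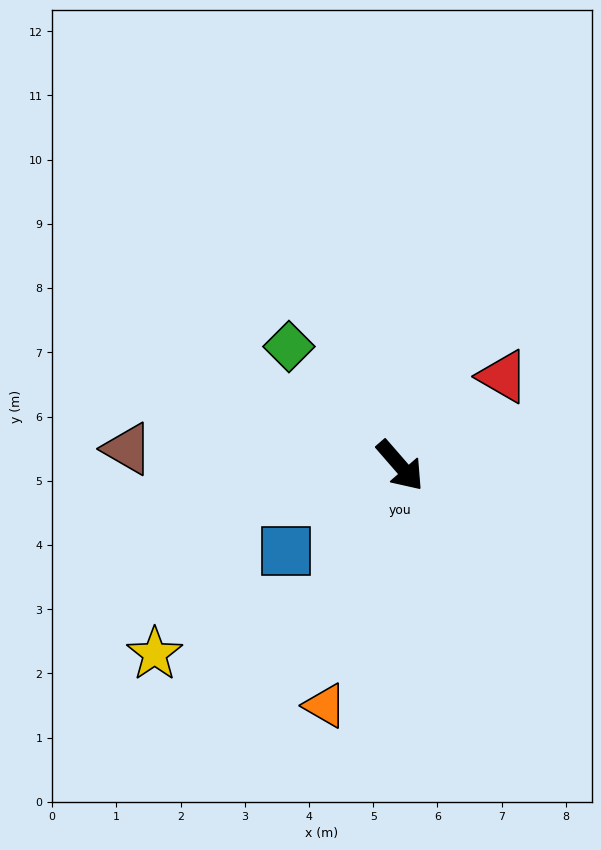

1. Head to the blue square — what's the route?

turn right 94°, forward 2.2 m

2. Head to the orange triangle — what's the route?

turn right 58°, forward 3.9 m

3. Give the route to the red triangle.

turn left 90°, forward 2.1 m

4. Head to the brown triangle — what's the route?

turn right 135°, forward 4.3 m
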